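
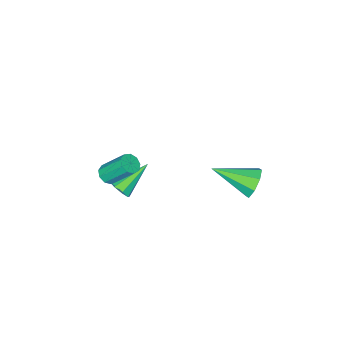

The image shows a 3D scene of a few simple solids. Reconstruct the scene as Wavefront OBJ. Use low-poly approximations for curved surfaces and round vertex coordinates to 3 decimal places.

v 3.037 -2.696 0.43
v 3.368 -2.973 0.771
v 2.895 -1.96 2.051
v 2.563 -1.684 1.71
v 3.555 -2.687 0.614
v 3.081 -1.674 1.894
v 3.499 -2.405 0.37
v 3.026 -1.392 1.651
v 3.227 -2.26 0.155
v 2.754 -1.247 1.435
v 2.866 -2.319 0.068
v 2.393 -1.306 1.349
v 2.585 -2.555 0.15
v 2.111 -1.542 1.431
v 2.515 -2.857 0.364
v 2.041 -1.844 1.644
v 2.689 -3.084 0.608
v 2.216 -2.071 1.888
v 3.026 -3.13 0.768
v 2.553 -2.117 2.049
v 1.425 -3.784 -2.862
v 1.788 -3.754 -2.36
v -0.125 -3.536 -1.758
v 1.715 -3.329 -2.557
v 1.473 -3.17 -2.933
v 1.203 -3.371 -3.267
v 1.063 -3.814 -3.364
v 1.135 -4.239 -3.167
v 1.378 -4.398 -2.791
v 1.648 -4.197 -2.457
v -3.465 0.197 -2.806
v -3.018 0.147 -3.574
v -2.215 -1.397 -1.974
v -2.74 0.591 -3.139
v -2.887 0.805 -2.509
v -3.373 0.663 -2.053
v -3.912 0.247 -2.038
v -4.19 -0.198 -2.473
v -4.043 -0.411 -3.103
v -3.558 -0.269 -3.559
f 2 1 5
f 2 5 3
f 3 5 6
f 3 6 4
f 5 1 7
f 5 7 6
f 6 7 8
f 6 8 4
f 7 1 9
f 7 9 8
f 8 9 10
f 8 10 4
f 9 1 11
f 9 11 10
f 10 11 12
f 10 12 4
f 11 1 13
f 11 13 12
f 12 13 14
f 12 14 4
f 13 1 15
f 13 15 14
f 14 15 16
f 14 16 4
f 15 1 17
f 15 17 16
f 16 17 18
f 16 18 4
f 17 1 19
f 17 19 18
f 18 19 20
f 18 20 4
f 19 1 2
f 19 2 20
f 20 2 3
f 20 3 4
f 22 21 24
f 22 24 23
f 24 21 25
f 24 25 23
f 25 21 26
f 25 26 23
f 26 21 27
f 26 27 23
f 27 21 28
f 27 28 23
f 28 21 29
f 28 29 23
f 29 21 30
f 29 30 23
f 30 21 22
f 30 22 23
f 32 31 34
f 32 34 33
f 34 31 35
f 34 35 33
f 35 31 36
f 35 36 33
f 36 31 37
f 36 37 33
f 37 31 38
f 37 38 33
f 38 31 39
f 38 39 33
f 39 31 40
f 39 40 33
f 40 31 32
f 40 32 33



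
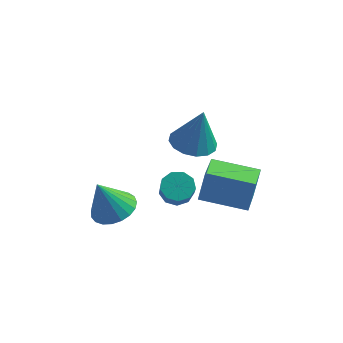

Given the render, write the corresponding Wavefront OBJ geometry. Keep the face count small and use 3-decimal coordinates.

v 1.272 2.809 -3.655
v 1.775 3.267 -3.453
v 2.012 2.59 -2.504
v 1.508 2.131 -2.705
v 1.348 3.392 -3.257
v 1.585 2.715 -2.308
v 0.886 3.244 -3.248
v 1.122 2.567 -2.298
v 0.604 2.892 -3.428
v 0.841 2.215 -2.479
v 0.634 2.501 -3.715
v 0.871 1.824 -2.766
v 0.963 2.254 -3.973
v 1.2 1.577 -3.024
v 1.436 2.266 -4.083
v 1.673 1.589 -3.133
v 1.832 2.532 -3.992
v 2.069 1.855 -3.042
v 1.966 2.928 -3.743
v 2.203 2.25 -2.794
v -0.876 1.293 -3.92
v -0.312 0.494 -3.863
v -1.444 1.007 -2.3
v -0.062 0.784 -3.724
v 0.048 1.162 -3.619
v -0.003 1.563 -3.566
v -0.204 1.917 -3.574
v -0.522 2.164 -3.642
v -0.901 2.259 -3.758
v -1.275 2.188 -3.902
v -1.581 1.962 -4.049
v -1.764 1.62 -4.174
v -1.794 1.222 -4.255
v -1.665 0.836 -4.278
v -1.4 0.529 -4.239
v -1.044 0.354 -4.145
v -0.659 0.342 -4.012
v 1.933 2.792 -0.433
v 2.512 3.553 -0.596
v 2.327 2.888 1.413
v 2.058 3.75 -0.51
v 1.571 3.691 -0.403
v 1.181 3.391 -0.304
v 0.993 2.93 -0.24
v 1.056 2.432 -0.227
v 1.355 2.03 -0.27
v 1.808 1.833 -0.356
v 2.295 1.892 -0.463
v 2.685 2.193 -0.562
v 2.874 2.653 -0.626
v 2.81 3.151 -0.639
v 2.569 1.148 -2.402
v 2.743 1.564 -1.108
v 2.431 2.689 -2.88
v 2.604 3.106 -1.587
v 4.536 1.234 -2.693
v 4.709 1.651 -1.4
v 4.397 2.776 -3.172
v 4.571 3.192 -1.878
f 2 1 5
f 2 5 3
f 3 5 6
f 3 6 4
f 5 1 7
f 5 7 6
f 6 7 8
f 6 8 4
f 7 1 9
f 7 9 8
f 8 9 10
f 8 10 4
f 9 1 11
f 9 11 10
f 10 11 12
f 10 12 4
f 11 1 13
f 11 13 12
f 12 13 14
f 12 14 4
f 13 1 15
f 13 15 14
f 14 15 16
f 14 16 4
f 15 1 17
f 15 17 16
f 16 17 18
f 16 18 4
f 17 1 19
f 17 19 18
f 18 19 20
f 18 20 4
f 19 1 2
f 19 2 20
f 20 2 3
f 20 3 4
f 22 21 24
f 22 24 23
f 24 21 25
f 24 25 23
f 25 21 26
f 25 26 23
f 26 21 27
f 26 27 23
f 27 21 28
f 27 28 23
f 28 21 29
f 28 29 23
f 29 21 30
f 29 30 23
f 30 21 31
f 30 31 23
f 31 21 32
f 31 32 23
f 32 21 33
f 32 33 23
f 33 21 34
f 33 34 23
f 34 21 35
f 34 35 23
f 35 21 36
f 35 36 23
f 36 21 37
f 36 37 23
f 37 21 22
f 37 22 23
f 39 38 41
f 39 41 40
f 41 38 42
f 41 42 40
f 42 38 43
f 42 43 40
f 43 38 44
f 43 44 40
f 44 38 45
f 44 45 40
f 45 38 46
f 45 46 40
f 46 38 47
f 46 47 40
f 47 38 48
f 47 48 40
f 48 38 49
f 48 49 40
f 49 38 50
f 49 50 40
f 50 38 51
f 50 51 40
f 51 38 39
f 51 39 40
f 53 55 52
f 56 53 52
f 52 55 54
f 54 56 52
f 53 59 55
f 57 53 56
f 57 59 53
f 55 59 54
f 58 56 54
f 54 59 58
f 58 57 56
f 59 57 58



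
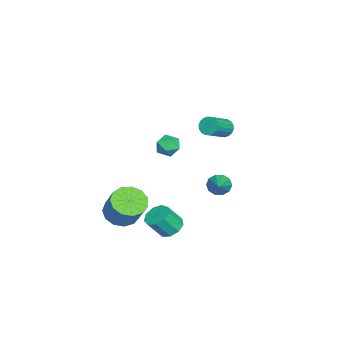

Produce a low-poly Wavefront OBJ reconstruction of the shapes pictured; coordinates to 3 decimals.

v 2.988 -1.755 -2.49
v 3.596 -1.655 -2.662
v 3.94 -2.205 -1.761
v 3.332 -2.305 -1.59
v 3.457 -1.327 -2.408
v 3.801 -1.877 -1.507
v 3.097 -1.199 -2.192
v 3.441 -1.749 -1.292
v 2.687 -1.331 -2.116
v 3.031 -1.882 -1.216
v 2.417 -1.662 -2.215
v 2.762 -2.212 -1.315
v 2.415 -2.036 -2.443
v 2.759 -2.586 -1.543
v 2.68 -2.278 -2.693
v 3.025 -2.829 -1.792
v 3.09 -2.276 -2.848
v 3.434 -2.826 -1.947
v 3.452 -2.03 -2.835
v 3.796 -2.58 -1.935
v -1.902 -0.327 0.977
v -1.619 0.086 0.881
v -0.634 -0.439 1.528
v -0.918 -0.853 1.623
v -1.72 0.138 1.078
v -0.736 -0.387 1.725
v -1.857 0.098 1.254
v -0.873 -0.427 1.901
v -2.003 -0.026 1.375
v -1.019 -0.551 2.022
v -2.13 -0.21 1.418
v -1.145 -0.735 2.065
v -2.211 -0.417 1.373
v -1.226 -0.942 2.02
v -2.231 -0.606 1.249
v -1.246 -1.132 1.896
v -2.186 -0.741 1.072
v -1.201 -1.266 1.719
v -2.084 -0.793 0.875
v -1.1 -1.318 1.522
v -1.947 -0.753 0.699
v -0.963 -1.278 1.346
v -1.801 -0.629 0.578
v -0.817 -1.154 1.225
v -1.675 -0.445 0.535
v -0.69 -0.97 1.182
v -1.594 -0.238 0.58
v -0.609 -0.763 1.227
v -1.574 -0.048 0.704
v -0.589 -0.574 1.351
v -3.318 -3.035 -0.97
v -2.967 -2.569 -1.284
v -2.413 -3.451 -0.576
v -2.062 -2.985 -0.89
v -2.45 -2.82 -0.379
v -3.01 -2.562 -0.623
v -2.37 -3.458 -1.237
v -2.93 -3.2 -1.481
v -2.381 -2.83 -1.449
v -2.431 -2.436 -0.919
v -2.949 -3.584 -0.941
v -2.999 -3.19 -0.411
v 2.022 0.139 -0.221
v 2.246 0.339 -0.682
v 3.198 0.301 0.421
v 2.115 0.599 -0.508
v 1.948 0.684 -0.224
v 1.81 0.561 0.061
v 1.752 0.277 0.238
v 1.798 -0.06 0.24
v 1.928 -0.321 0.066
v 2.095 -0.406 -0.218
v 2.234 -0.283 -0.503
v 2.291 0.002 -0.68
v 2.533 -4.011 -2.109
v 3.14 -4.58 -2.223
v 3.854 -4.058 -1.024
v 3.247 -3.489 -0.911
v 3.27 -4.196 -2.468
v 3.984 -3.674 -1.269
v 3.165 -3.753 -2.598
v 3.88 -3.231 -1.4
v 2.86 -3.392 -2.574
v 3.574 -2.87 -1.375
v 2.451 -3.228 -2.402
v 3.165 -2.706 -1.203
v 2.068 -3.312 -2.137
v 2.782 -2.79 -0.938
v 1.832 -3.618 -1.863
v 2.547 -3.096 -0.664
v 1.819 -4.049 -1.668
v 2.534 -3.527 -0.469
v 2.033 -4.468 -1.613
v 2.747 -3.946 -0.414
v 2.405 -4.742 -1.715
v 3.119 -4.219 -0.516
v 2.818 -4.784 -1.943
v 3.532 -4.261 -0.744
f 2 1 5
f 2 5 3
f 3 5 6
f 3 6 4
f 5 1 7
f 5 7 6
f 6 7 8
f 6 8 4
f 7 1 9
f 7 9 8
f 8 9 10
f 8 10 4
f 9 1 11
f 9 11 10
f 10 11 12
f 10 12 4
f 11 1 13
f 11 13 12
f 12 13 14
f 12 14 4
f 13 1 15
f 13 15 14
f 14 15 16
f 14 16 4
f 15 1 17
f 15 17 16
f 16 17 18
f 16 18 4
f 17 1 19
f 17 19 18
f 18 19 20
f 18 20 4
f 19 1 2
f 19 2 20
f 20 2 3
f 20 3 4
f 22 21 25
f 22 25 23
f 23 25 26
f 23 26 24
f 25 21 27
f 25 27 26
f 26 27 28
f 26 28 24
f 27 21 29
f 27 29 28
f 28 29 30
f 28 30 24
f 29 21 31
f 29 31 30
f 30 31 32
f 30 32 24
f 31 21 33
f 31 33 32
f 32 33 34
f 32 34 24
f 33 21 35
f 33 35 34
f 34 35 36
f 34 36 24
f 35 21 37
f 35 37 36
f 36 37 38
f 36 38 24
f 37 21 39
f 37 39 38
f 38 39 40
f 38 40 24
f 39 21 41
f 39 41 40
f 40 41 42
f 40 42 24
f 41 21 43
f 41 43 42
f 42 43 44
f 42 44 24
f 43 21 45
f 43 45 44
f 44 45 46
f 44 46 24
f 45 21 47
f 45 47 46
f 46 47 48
f 46 48 24
f 47 21 49
f 47 49 48
f 48 49 50
f 48 50 24
f 49 21 22
f 49 22 50
f 50 22 23
f 50 23 24
f 51 62 56
f 51 56 52
f 51 52 58
f 51 58 61
f 51 61 62
f 52 56 60
f 56 62 55
f 62 61 53
f 61 58 57
f 58 52 59
f 54 60 55
f 54 55 53
f 54 53 57
f 54 57 59
f 54 59 60
f 55 60 56
f 53 55 62
f 57 53 61
f 59 57 58
f 60 59 52
f 64 63 66
f 64 66 65
f 66 63 67
f 66 67 65
f 67 63 68
f 67 68 65
f 68 63 69
f 68 69 65
f 69 63 70
f 69 70 65
f 70 63 71
f 70 71 65
f 71 63 72
f 71 72 65
f 72 63 73
f 72 73 65
f 73 63 74
f 73 74 65
f 74 63 64
f 74 64 65
f 76 75 79
f 76 79 77
f 77 79 80
f 77 80 78
f 79 75 81
f 79 81 80
f 80 81 82
f 80 82 78
f 81 75 83
f 81 83 82
f 82 83 84
f 82 84 78
f 83 75 85
f 83 85 84
f 84 85 86
f 84 86 78
f 85 75 87
f 85 87 86
f 86 87 88
f 86 88 78
f 87 75 89
f 87 89 88
f 88 89 90
f 88 90 78
f 89 75 91
f 89 91 90
f 90 91 92
f 90 92 78
f 91 75 93
f 91 93 92
f 92 93 94
f 92 94 78
f 93 75 95
f 93 95 94
f 94 95 96
f 94 96 78
f 95 75 97
f 95 97 96
f 96 97 98
f 96 98 78
f 97 75 76
f 97 76 98
f 98 76 77
f 98 77 78



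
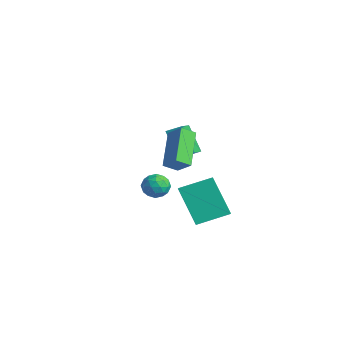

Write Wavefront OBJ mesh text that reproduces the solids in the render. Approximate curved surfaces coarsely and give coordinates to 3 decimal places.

v 2.313 -0.788 2.768
v 3.052 -0.564 3.371
v 2.458 -0.125 2.344
v 3.197 0.099 2.948
v 3.563 -1.799 1.612
v 4.302 -1.575 2.216
v 3.708 -1.136 1.189
v 4.447 -0.912 1.792
v 1.294 -0.312 2.281
v 1.691 0.3 2.609
v 0.386 0.599 1.679
v 0.783 1.211 2.007
v 2.217 -0.231 1.013
v 2.614 0.381 1.341
v 1.309 0.68 0.411
v 1.706 1.292 0.739
v 1.433 1.196 -4.176
v 0.106 1.052 -2.428
v 1.976 2.704 -3.64
v 0.648 2.56 -1.891
v 2.572 0.5 -3.369
v 1.244 0.356 -1.62
v 3.114 2.008 -2.832
v 1.787 1.864 -1.084
v -2.2 1.676 -3.171
v -1.527 1.539 -2.879
v -2.253 0.541 -3.581
v -1.58 0.404 -3.289
v -2.166 0.515 -2.84
v -2.133 1.217 -2.587
v -1.647 0.863 -3.873
v -1.614 1.565 -3.62
v -1.185 1.037 -3.313
v -1.506 0.822 -2.674
v -2.274 1.258 -3.786
v -2.595 1.043 -3.147
v -1.859 1.707 -2.989
v -1.921 0.373 -3.471
v -2.265 0.438 -3.207
v -1.87 0.358 -3.035
v -2.215 1.518 -2.817
v -1.82 1.437 -2.646
v -2.195 0.835 -2.622
v -1.96 0.643 -3.814
v -1.565 0.562 -3.643
v -1.91 1.722 -3.425
v -1.515 1.642 -3.253
v -1.585 1.245 -3.838
v -1.262 1.332 -3.073
v -1.293 0.665 -3.313
v -1.333 0.935 -3.657
v -1.313 1.347 -3.508
v -1.451 1.205 -2.697
v -1.482 0.538 -2.938
v -1.826 0.603 -2.674
v -1.807 1.016 -2.525
v -1.25 0.91 -2.952
v -2.298 1.542 -3.522
v -2.329 0.875 -3.763
v -1.973 1.064 -3.935
v -1.954 1.477 -3.786
v -2.487 1.415 -3.147
v -2.518 0.748 -3.387
v -2.467 0.733 -2.952
v -2.447 1.145 -2.803
v -2.53 1.17 -3.508
f 2 4 1
f 5 2 1
f 1 4 3
f 3 5 1
f 2 8 4
f 6 2 5
f 6 8 2
f 4 8 3
f 7 5 3
f 3 8 7
f 7 6 5
f 8 6 7
f 10 12 9
f 13 10 9
f 9 12 11
f 11 13 9
f 10 16 12
f 14 10 13
f 14 16 10
f 12 16 11
f 15 13 11
f 11 16 15
f 15 14 13
f 16 14 15
f 18 20 17
f 21 18 17
f 17 20 19
f 19 21 17
f 18 24 20
f 22 18 21
f 22 24 18
f 20 24 19
f 23 21 19
f 19 24 23
f 23 22 21
f 24 22 23
f 25 62 41
f 62 36 65
f 41 65 30
f 62 65 41
f 25 41 37
f 41 30 42
f 37 42 26
f 41 42 37
f 25 37 46
f 37 26 47
f 46 47 32
f 37 47 46
f 25 46 58
f 46 32 61
f 58 61 35
f 46 61 58
f 25 58 62
f 58 35 66
f 62 66 36
f 58 66 62
f 26 42 53
f 42 30 56
f 53 56 34
f 42 56 53
f 30 65 43
f 65 36 64
f 43 64 29
f 65 64 43
f 36 66 63
f 66 35 59
f 63 59 27
f 66 59 63
f 35 61 60
f 61 32 48
f 60 48 31
f 61 48 60
f 32 47 52
f 47 26 49
f 52 49 33
f 47 49 52
f 28 54 40
f 54 34 55
f 40 55 29
f 54 55 40
f 28 40 38
f 40 29 39
f 38 39 27
f 40 39 38
f 28 38 45
f 38 27 44
f 45 44 31
f 38 44 45
f 28 45 50
f 45 31 51
f 50 51 33
f 45 51 50
f 28 50 54
f 50 33 57
f 54 57 34
f 50 57 54
f 29 55 43
f 55 34 56
f 43 56 30
f 55 56 43
f 27 39 63
f 39 29 64
f 63 64 36
f 39 64 63
f 31 44 60
f 44 27 59
f 60 59 35
f 44 59 60
f 33 51 52
f 51 31 48
f 52 48 32
f 51 48 52
f 34 57 53
f 57 33 49
f 53 49 26
f 57 49 53



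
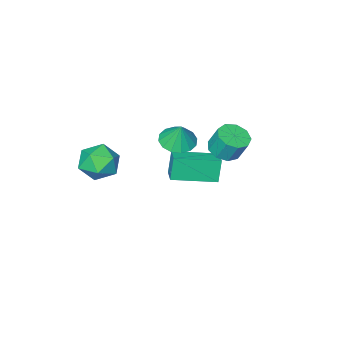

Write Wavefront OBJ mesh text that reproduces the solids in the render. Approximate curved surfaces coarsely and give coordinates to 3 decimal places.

v -1.26 -0.349 3.36
v -0.579 -0.016 3.317
v -0.738 0.443 4.337
v -1.42 0.109 4.38
v -0.943 0.298 3.119
v -1.103 0.756 4.139
v -1.456 0.308 3.033
v -1.615 0.767 4.054
v -1.877 0.011 3.101
v -2.037 0.47 4.121
v -2.01 -0.454 3.29
v -2.169 0.004 4.31
v -1.792 -0.871 3.511
v -1.951 -0.412 4.532
v -1.325 -1.044 3.662
v -1.485 -0.585 4.682
v -0.828 -0.892 3.671
v -0.988 -0.433 4.692
v -0.533 -0.486 3.535
v -0.693 -0.027 4.555
v -0.659 -2.744 2.777
v 0.096 -3.109 2.832
v -0.561 -2.376 3.883
v 0.176 -2.706 2.69
v 0.032 -2.313 2.572
v -0.297 -2.035 2.509
v -0.723 -1.948 2.517
v -1.132 -2.074 2.596
v -1.414 -2.38 2.722
v -1.494 -2.783 2.864
v -1.35 -3.176 2.982
v -1.021 -3.453 3.045
v -0.595 -3.541 3.037
v -0.186 -3.415 2.958
v -3.235 -3.379 -1.111
v -3.521 -3.516 0.108
v -2.781 -2.614 -0.919
v -3.067 -2.751 0.3
v -1.453 -4.509 -0.82
v -1.739 -4.646 0.399
v -0.999 -3.744 -0.628
v -1.285 -3.881 0.591
v 2.285 -3.122 1.697
v 3.196 -3.16 2.131
v 2.024 -4.68 2.109
v 2.935 -4.718 2.543
v 2.202 -4.16 2.955
v 2.364 -3.196 2.701
v 2.856 -4.644 1.539
v 3.018 -3.68 1.285
v 3.549 -4.101 2.033
v 3.145 -3.801 2.908
v 2.075 -4.039 1.332
v 1.671 -3.739 2.207
f 2 1 5
f 2 5 3
f 3 5 6
f 3 6 4
f 5 1 7
f 5 7 6
f 6 7 8
f 6 8 4
f 7 1 9
f 7 9 8
f 8 9 10
f 8 10 4
f 9 1 11
f 9 11 10
f 10 11 12
f 10 12 4
f 11 1 13
f 11 13 12
f 12 13 14
f 12 14 4
f 13 1 15
f 13 15 14
f 14 15 16
f 14 16 4
f 15 1 17
f 15 17 16
f 16 17 18
f 16 18 4
f 17 1 19
f 17 19 18
f 18 19 20
f 18 20 4
f 19 1 2
f 19 2 20
f 20 2 3
f 20 3 4
f 22 21 24
f 22 24 23
f 24 21 25
f 24 25 23
f 25 21 26
f 25 26 23
f 26 21 27
f 26 27 23
f 27 21 28
f 27 28 23
f 28 21 29
f 28 29 23
f 29 21 30
f 29 30 23
f 30 21 31
f 30 31 23
f 31 21 32
f 31 32 23
f 32 21 33
f 32 33 23
f 33 21 34
f 33 34 23
f 34 21 22
f 34 22 23
f 36 38 35
f 39 36 35
f 35 38 37
f 37 39 35
f 36 42 38
f 40 36 39
f 40 42 36
f 38 42 37
f 41 39 37
f 37 42 41
f 41 40 39
f 42 40 41
f 43 54 48
f 43 48 44
f 43 44 50
f 43 50 53
f 43 53 54
f 44 48 52
f 48 54 47
f 54 53 45
f 53 50 49
f 50 44 51
f 46 52 47
f 46 47 45
f 46 45 49
f 46 49 51
f 46 51 52
f 47 52 48
f 45 47 54
f 49 45 53
f 51 49 50
f 52 51 44



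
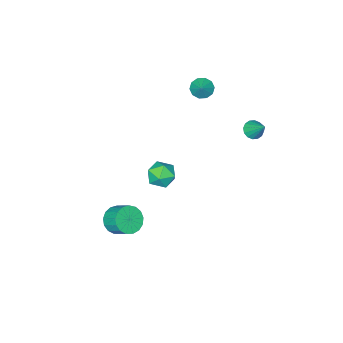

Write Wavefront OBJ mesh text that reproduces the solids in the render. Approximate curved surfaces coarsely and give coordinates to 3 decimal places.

v 3.581 -0.051 -3.318
v 4.008 -0.517 -2.677
v 3.947 0.465 -1.922
v 3.519 0.931 -2.562
v 4.326 -0.328 -2.897
v 4.265 0.654 -2.142
v 4.474 -0.076 -3.213
v 4.413 0.906 -2.458
v 4.417 0.182 -3.553
v 4.356 1.164 -2.798
v 4.169 0.387 -3.839
v 4.108 1.369 -3.084
v 3.785 0.491 -4.006
v 3.724 1.473 -3.251
v 3.355 0.471 -4.015
v 3.294 1.453 -3.26
v 2.977 0.332 -3.864
v 2.915 1.314 -3.109
v 2.736 0.105 -3.588
v 2.675 1.086 -2.833
v 2.69 -0.158 -3.25
v 2.628 0.824 -2.495
v 2.847 -0.397 -2.927
v 2.786 0.585 -2.172
v 3.172 -0.556 -2.694
v 3.111 0.426 -1.939
v 3.591 -0.599 -2.604
v 3.53 0.383 -1.849
v -3.927 2.585 1.89
v -3.545 2.917 1.532
v -3.813 3.575 2.93
v -3.839 3.024 1.462
v -4.157 3.014 1.507
v -4.413 2.889 1.654
v -4.539 2.682 1.865
v -4.5 2.449 2.082
v -4.309 2.253 2.249
v -4.014 2.145 2.319
v -3.697 2.156 2.274
v -3.441 2.281 2.127
v -3.315 2.488 1.916
v -3.353 2.721 1.698
v -4.069 -1.781 2.433
v -3.651 -1.561 1.916
v -3.511 -1.259 3.107
v -3.972 -1.274 1.96
v -4.33 -1.181 2.184
v -4.589 -1.317 2.503
v -4.649 -1.631 2.796
v -4.487 -2.001 2.949
v -4.166 -2.288 2.905
v -3.808 -2.381 2.681
v -3.55 -2.245 2.362
v -3.49 -1.932 2.07
v -0.385 0.13 -2.092
v -0.05 0.545 -1.323
v 0.51 -1.065 -1.837
v 0.845 -0.65 -1.068
v -0.041 -0.951 -1.089
v -0.594 -0.213 -1.247
v 1.054 -0.307 -1.913
v 0.501 0.431 -2.071
v 0.839 0.275 -1.212
v 0.162 -0.123 -0.703
v 0.298 -0.397 -2.457
v -0.379 -0.795 -1.948
f 2 1 5
f 2 5 3
f 3 5 6
f 3 6 4
f 5 1 7
f 5 7 6
f 6 7 8
f 6 8 4
f 7 1 9
f 7 9 8
f 8 9 10
f 8 10 4
f 9 1 11
f 9 11 10
f 10 11 12
f 10 12 4
f 11 1 13
f 11 13 12
f 12 13 14
f 12 14 4
f 13 1 15
f 13 15 14
f 14 15 16
f 14 16 4
f 15 1 17
f 15 17 16
f 16 17 18
f 16 18 4
f 17 1 19
f 17 19 18
f 18 19 20
f 18 20 4
f 19 1 21
f 19 21 20
f 20 21 22
f 20 22 4
f 21 1 23
f 21 23 22
f 22 23 24
f 22 24 4
f 23 1 25
f 23 25 24
f 24 25 26
f 24 26 4
f 25 1 27
f 25 27 26
f 26 27 28
f 26 28 4
f 27 1 2
f 27 2 28
f 28 2 3
f 28 3 4
f 30 29 32
f 30 32 31
f 32 29 33
f 32 33 31
f 33 29 34
f 33 34 31
f 34 29 35
f 34 35 31
f 35 29 36
f 35 36 31
f 36 29 37
f 36 37 31
f 37 29 38
f 37 38 31
f 38 29 39
f 38 39 31
f 39 29 40
f 39 40 31
f 40 29 41
f 40 41 31
f 41 29 42
f 41 42 31
f 42 29 30
f 42 30 31
f 44 43 46
f 44 46 45
f 46 43 47
f 46 47 45
f 47 43 48
f 47 48 45
f 48 43 49
f 48 49 45
f 49 43 50
f 49 50 45
f 50 43 51
f 50 51 45
f 51 43 52
f 51 52 45
f 52 43 53
f 52 53 45
f 53 43 54
f 53 54 45
f 54 43 44
f 54 44 45
f 55 66 60
f 55 60 56
f 55 56 62
f 55 62 65
f 55 65 66
f 56 60 64
f 60 66 59
f 66 65 57
f 65 62 61
f 62 56 63
f 58 64 59
f 58 59 57
f 58 57 61
f 58 61 63
f 58 63 64
f 59 64 60
f 57 59 66
f 61 57 65
f 63 61 62
f 64 63 56



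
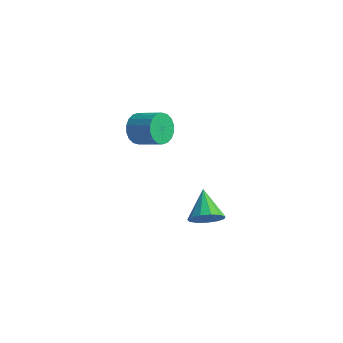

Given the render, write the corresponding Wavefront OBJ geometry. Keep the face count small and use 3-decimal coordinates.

v 3.141 -0.169 -0.096
v 3.77 -0.054 0.417
v 2.279 0.829 0.736
v 3.815 0.262 0.083
v 3.645 0.442 -0.308
v 3.316 0.427 -0.631
v 2.931 0.223 -0.785
v 2.612 -0.105 -0.72
v 2.462 -0.454 -0.457
v 2.527 -0.713 -0.08
v 2.787 -0.799 0.292
v 3.16 -0.685 0.541
v 3.526 -0.407 0.587
v -3.209 3.642 0.175
v -2.88 3.196 -0.482
v -1.601 3.272 0.107
v -1.931 3.718 0.765
v -2.847 3.558 -0.6
v -1.568 3.634 -0.011
v -2.886 3.937 -0.565
v -1.607 4.013 0.024
v -2.989 4.258 -0.383
v -1.71 4.334 0.206
v -3.135 4.457 -0.09
v -1.857 4.533 0.499
v -3.297 4.494 0.255
v -2.018 4.57 0.844
v -3.441 4.362 0.584
v -2.162 4.438 1.173
v -3.539 4.088 0.833
v -2.26 4.164 1.422
v -3.572 3.726 0.951
v -2.293 3.802 1.54
v -3.533 3.347 0.916
v -2.254 3.423 1.505
v -3.43 3.026 0.734
v -2.151 3.102 1.323
v -3.283 2.827 0.441
v -2.005 2.903 1.03
v -3.122 2.79 0.096
v -1.843 2.866 0.685
v -2.978 2.922 -0.233
v -1.699 2.998 0.356
f 2 1 4
f 2 4 3
f 4 1 5
f 4 5 3
f 5 1 6
f 5 6 3
f 6 1 7
f 6 7 3
f 7 1 8
f 7 8 3
f 8 1 9
f 8 9 3
f 9 1 10
f 9 10 3
f 10 1 11
f 10 11 3
f 11 1 12
f 11 12 3
f 12 1 13
f 12 13 3
f 13 1 2
f 13 2 3
f 15 14 18
f 15 18 16
f 16 18 19
f 16 19 17
f 18 14 20
f 18 20 19
f 19 20 21
f 19 21 17
f 20 14 22
f 20 22 21
f 21 22 23
f 21 23 17
f 22 14 24
f 22 24 23
f 23 24 25
f 23 25 17
f 24 14 26
f 24 26 25
f 25 26 27
f 25 27 17
f 26 14 28
f 26 28 27
f 27 28 29
f 27 29 17
f 28 14 30
f 28 30 29
f 29 30 31
f 29 31 17
f 30 14 32
f 30 32 31
f 31 32 33
f 31 33 17
f 32 14 34
f 32 34 33
f 33 34 35
f 33 35 17
f 34 14 36
f 34 36 35
f 35 36 37
f 35 37 17
f 36 14 38
f 36 38 37
f 37 38 39
f 37 39 17
f 38 14 40
f 38 40 39
f 39 40 41
f 39 41 17
f 40 14 42
f 40 42 41
f 41 42 43
f 41 43 17
f 42 14 15
f 42 15 43
f 43 15 16
f 43 16 17



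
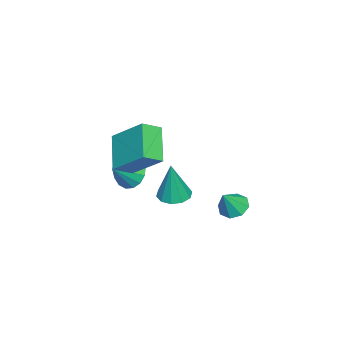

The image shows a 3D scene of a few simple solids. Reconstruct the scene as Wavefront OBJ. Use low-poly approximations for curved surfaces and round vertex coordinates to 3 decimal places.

v 0.625 -1.749 2.419
v 1.28 -2.377 2.906
v 1.117 -0.197 3.761
v 1.772 -0.825 4.248
v 2.008 -1.195 1.272
v 2.663 -1.823 1.759
v 2.5 0.357 2.614
v 3.155 -0.271 3.101
v -2.662 -0.945 -2.843
v -1.944 -1.317 -2.979
v -2.278 -0.975 -0.737
v -1.865 -0.816 -2.986
v -2.09 -0.365 -2.938
v -2.534 -0.135 -2.854
v -3.027 -0.214 -2.765
v -3.38 -0.573 -2.706
v -3.459 -1.073 -2.699
v -3.234 -1.525 -2.747
v -2.79 -1.755 -2.831
v -2.297 -1.675 -2.92
v 0.27 -1.981 0.284
v 0.91 -1.569 -0.395
v 1.05 -2.479 0.716
v 0.909 -1.249 -0.026
v 0.763 -1.097 0.414
v 0.503 -1.148 0.825
v 0.19 -1.39 1.111
v -0.104 -1.767 1.208
v -0.313 -2.193 1.094
v -0.388 -2.571 0.794
v -0.312 -2.814 0.377
v -0.103 -2.866 -0.061
v 0.192 -2.715 -0.42
v 0.504 -2.397 -0.617
v 0.764 -1.983 -0.609
v -1.714 2.149 -2.385
v -1.086 2.185 -2.795
v -0.986 1.871 -1.295
v -1.23 2.692 -2.569
v -1.658 2.882 -2.236
v -2.118 2.642 -1.99
v -2.341 2.113 -1.976
v -2.197 1.605 -2.202
v -1.769 1.416 -2.535
v -1.309 1.656 -2.78
f 2 4 1
f 5 2 1
f 1 4 3
f 3 5 1
f 2 8 4
f 6 2 5
f 6 8 2
f 4 8 3
f 7 5 3
f 3 8 7
f 7 6 5
f 8 6 7
f 10 9 12
f 10 12 11
f 12 9 13
f 12 13 11
f 13 9 14
f 13 14 11
f 14 9 15
f 14 15 11
f 15 9 16
f 15 16 11
f 16 9 17
f 16 17 11
f 17 9 18
f 17 18 11
f 18 9 19
f 18 19 11
f 19 9 20
f 19 20 11
f 20 9 10
f 20 10 11
f 22 21 24
f 22 24 23
f 24 21 25
f 24 25 23
f 25 21 26
f 25 26 23
f 26 21 27
f 26 27 23
f 27 21 28
f 27 28 23
f 28 21 29
f 28 29 23
f 29 21 30
f 29 30 23
f 30 21 31
f 30 31 23
f 31 21 32
f 31 32 23
f 32 21 33
f 32 33 23
f 33 21 34
f 33 34 23
f 34 21 35
f 34 35 23
f 35 21 22
f 35 22 23
f 37 36 39
f 37 39 38
f 39 36 40
f 39 40 38
f 40 36 41
f 40 41 38
f 41 36 42
f 41 42 38
f 42 36 43
f 42 43 38
f 43 36 44
f 43 44 38
f 44 36 45
f 44 45 38
f 45 36 37
f 45 37 38



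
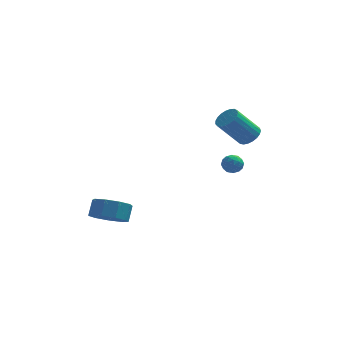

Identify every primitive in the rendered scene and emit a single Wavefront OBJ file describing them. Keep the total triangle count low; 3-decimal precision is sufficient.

v 3.738 1.793 3.198
v 4.303 1.98 3.703
v 3.046 1.494 5.287
v 2.482 1.307 4.782
v 4.148 2.263 3.667
v 2.891 1.777 5.251
v 3.922 2.465 3.55
v 2.666 1.978 5.134
v 3.665 2.55 3.372
v 2.408 2.064 4.956
v 3.42 2.505 3.164
v 2.164 2.018 4.748
v 3.23 2.336 2.962
v 1.974 1.85 4.546
v 3.128 2.074 2.8
v 1.872 1.587 4.385
v 3.132 1.763 2.708
v 1.876 1.277 4.292
v 3.24 1.457 2.7
v 1.984 0.971 4.285
v 3.435 1.21 2.778
v 2.178 0.723 4.363
v 3.682 1.063 2.929
v 2.425 0.577 4.513
v 3.938 1.043 3.126
v 2.682 0.556 4.711
v 4.16 1.152 3.336
v 2.904 0.666 4.92
v 4.309 1.372 3.521
v 3.053 0.886 5.106
v 4.36 1.665 3.651
v 3.103 1.179 5.236
v -3.585 -3.9 -0.443
v -2.952 -3.239 -1.054
v -2.783 -2.6 -0.188
v -3.415 -3.26 0.423
v -3.668 -3.009 -1.084
v -3.499 -2.37 -0.218
v -4.345 -3.196 -0.814
v -4.176 -2.557 0.053
v -4.666 -3.712 -0.37
v -4.497 -3.073 0.496
v -4.481 -4.316 0.039
v -4.312 -3.677 0.906
v -3.877 -4.725 0.223
v -3.708 -4.085 1.089
v -3.136 -4.748 0.095
v -2.967 -4.108 0.961
v -2.605 -4.374 -0.285
v -2.435 -3.734 0.582
v -2.532 -3.778 -0.739
v -2.363 -3.138 0.128
v 3.15 0.262 2.344
v 3.435 -0.203 1.968
v 2.285 0.243 1.712
v 2.57 -0.222 1.336
v 2.376 -0.368 1.952
v 2.911 -0.356 2.343
v 2.809 0.396 1.337
v 3.344 0.408 1.728
v 3.224 -0.12 1.346
v 2.957 -0.592 1.726
v 2.763 0.632 1.954
v 2.496 0.16 2.334
v 3.369 0.031 2.212
v 2.351 0.009 1.468
v 2.238 -0.077 1.831
v 2.405 -0.35 1.61
v 3.061 -0.059 2.432
v 3.228 -0.332 2.211
v 2.606 -0.429 2.202
v 2.492 0.372 1.469
v 2.659 0.099 1.248
v 3.315 0.39 2.07
v 3.482 0.117 1.849
v 3.114 0.469 1.478
v 3.412 -0.193 1.625
v 2.904 -0.204 1.253
v 3.044 0.159 1.254
v 3.358 0.166 1.483
v 3.255 -0.47 1.848
v 2.747 -0.482 1.476
v 2.633 -0.568 1.839
v 2.947 -0.561 2.069
v 3.131 -0.422 1.482
v 2.973 0.522 2.204
v 2.465 0.51 1.832
v 2.773 0.601 1.611
v 3.087 0.608 1.841
v 2.816 0.244 2.427
v 2.308 0.233 2.055
v 2.362 -0.126 2.197
v 2.676 -0.119 2.426
v 2.589 0.462 2.198
f 2 1 5
f 2 5 3
f 3 5 6
f 3 6 4
f 5 1 7
f 5 7 6
f 6 7 8
f 6 8 4
f 7 1 9
f 7 9 8
f 8 9 10
f 8 10 4
f 9 1 11
f 9 11 10
f 10 11 12
f 10 12 4
f 11 1 13
f 11 13 12
f 12 13 14
f 12 14 4
f 13 1 15
f 13 15 14
f 14 15 16
f 14 16 4
f 15 1 17
f 15 17 16
f 16 17 18
f 16 18 4
f 17 1 19
f 17 19 18
f 18 19 20
f 18 20 4
f 19 1 21
f 19 21 20
f 20 21 22
f 20 22 4
f 21 1 23
f 21 23 22
f 22 23 24
f 22 24 4
f 23 1 25
f 23 25 24
f 24 25 26
f 24 26 4
f 25 1 27
f 25 27 26
f 26 27 28
f 26 28 4
f 27 1 29
f 27 29 28
f 28 29 30
f 28 30 4
f 29 1 31
f 29 31 30
f 30 31 32
f 30 32 4
f 31 1 2
f 31 2 32
f 32 2 3
f 32 3 4
f 34 33 37
f 34 37 35
f 35 37 38
f 35 38 36
f 37 33 39
f 37 39 38
f 38 39 40
f 38 40 36
f 39 33 41
f 39 41 40
f 40 41 42
f 40 42 36
f 41 33 43
f 41 43 42
f 42 43 44
f 42 44 36
f 43 33 45
f 43 45 44
f 44 45 46
f 44 46 36
f 45 33 47
f 45 47 46
f 46 47 48
f 46 48 36
f 47 33 49
f 47 49 48
f 48 49 50
f 48 50 36
f 49 33 51
f 49 51 50
f 50 51 52
f 50 52 36
f 51 33 34
f 51 34 52
f 52 34 35
f 52 35 36
f 53 90 69
f 90 64 93
f 69 93 58
f 90 93 69
f 53 69 65
f 69 58 70
f 65 70 54
f 69 70 65
f 53 65 74
f 65 54 75
f 74 75 60
f 65 75 74
f 53 74 86
f 74 60 89
f 86 89 63
f 74 89 86
f 53 86 90
f 86 63 94
f 90 94 64
f 86 94 90
f 54 70 81
f 70 58 84
f 81 84 62
f 70 84 81
f 58 93 71
f 93 64 92
f 71 92 57
f 93 92 71
f 64 94 91
f 94 63 87
f 91 87 55
f 94 87 91
f 63 89 88
f 89 60 76
f 88 76 59
f 89 76 88
f 60 75 80
f 75 54 77
f 80 77 61
f 75 77 80
f 56 82 68
f 82 62 83
f 68 83 57
f 82 83 68
f 56 68 66
f 68 57 67
f 66 67 55
f 68 67 66
f 56 66 73
f 66 55 72
f 73 72 59
f 66 72 73
f 56 73 78
f 73 59 79
f 78 79 61
f 73 79 78
f 56 78 82
f 78 61 85
f 82 85 62
f 78 85 82
f 57 83 71
f 83 62 84
f 71 84 58
f 83 84 71
f 55 67 91
f 67 57 92
f 91 92 64
f 67 92 91
f 59 72 88
f 72 55 87
f 88 87 63
f 72 87 88
f 61 79 80
f 79 59 76
f 80 76 60
f 79 76 80
f 62 85 81
f 85 61 77
f 81 77 54
f 85 77 81



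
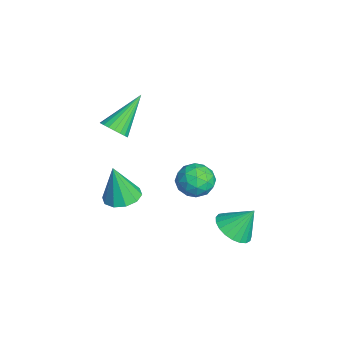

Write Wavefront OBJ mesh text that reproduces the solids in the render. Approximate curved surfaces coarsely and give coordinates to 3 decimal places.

v 0.974 -3.2 -0.281
v 1.406 -3.219 0.043
v 0.206 -2.22 0.801
v 1.452 -3.041 -0.086
v 1.415 -2.89 -0.248
v 1.302 -2.793 -0.417
v 1.133 -2.766 -0.561
v 0.936 -2.815 -0.657
v 0.745 -2.93 -0.689
v 0.595 -3.091 -0.649
v 0.509 -3.272 -0.546
v 0.505 -3.44 -0.398
v 0.581 -3.566 -0.229
v 0.725 -3.63 -0.069
v 0.913 -3.619 0.054
v 1.111 -3.535 0.119
v 1.285 -3.394 0.115
v 2.713 0.52 -4.251
v 3.435 0.367 -4.199
v 2.787 1.18 -3.349
v 3.435 0.616 -4.381
v 3.31 0.847 -4.54
v 3.082 1.022 -4.649
v 2.789 1.11 -4.69
v 2.484 1.096 -4.654
v 2.218 0.983 -4.549
v 2.038 0.789 -4.392
v 1.974 0.549 -4.211
v 2.038 0.303 -4.036
v 2.219 0.096 -3.899
v 2.485 -0.039 -3.822
v 2.79 -0.077 -3.82
v 3.082 -0.012 -3.892
v 3.31 0.145 -4.026
v 0.451 -0.102 -3.214
v 0.839 -0.129 -3.838
v -0.439 -0.691 -3.742
v -0.051 -0.718 -4.366
v 0.165 -1.109 -3.781
v 0.715 -0.745 -3.455
v -0.315 -0.075 -4.125
v 0.235 0.289 -3.799
v 0.366 -0.113 -4.402
v 0.663 -0.751 -4.189
v -0.263 -0.069 -3.391
v 0.034 -0.707 -3.178
v 0.723 -0.063 -3.48
v -0.323 -0.757 -4.1
v -0.196 -0.986 -3.756
v 0.032 -1.002 -4.123
v 0.65 -0.425 -3.254
v 0.879 -0.441 -3.621
v 0.483 -1.018 -3.588
v -0.479 -0.379 -3.959
v -0.25 -0.395 -4.326
v 0.368 0.182 -3.457
v 0.596 0.166 -3.824
v -0.083 0.198 -3.992
v 0.673 -0.07 -4.178
v 0.15 -0.416 -4.488
v -0.005 -0.038 -4.347
v 0.318 0.176 -4.155
v 0.848 -0.445 -4.053
v 0.325 -0.792 -4.363
v 0.452 -1.022 -4.019
v 0.775 -0.807 -3.827
v 0.57 -0.436 -4.384
v 0.075 -0.028 -3.217
v -0.448 -0.375 -3.527
v -0.375 -0.013 -3.753
v -0.052 0.202 -3.561
v 0.25 -0.404 -3.092
v -0.273 -0.75 -3.402
v 0.082 -0.996 -3.425
v 0.405 -0.782 -3.233
v -0.17 -0.384 -3.196
v 0.333 -2.913 -4.265
v 0.848 -2.466 -4.16
v 0.287 -3.207 -2.795
v 0.48 -2.253 -4.129
v 0.056 -2.292 -4.15
v -0.263 -2.568 -4.215
v -0.353 -2.977 -4.299
v -0.182 -3.36 -4.37
v 0.186 -3.574 -4.401
v 0.61 -3.535 -4.38
v 0.928 -3.258 -4.315
v 1.019 -2.85 -4.231
f 2 1 4
f 2 4 3
f 4 1 5
f 4 5 3
f 5 1 6
f 5 6 3
f 6 1 7
f 6 7 3
f 7 1 8
f 7 8 3
f 8 1 9
f 8 9 3
f 9 1 10
f 9 10 3
f 10 1 11
f 10 11 3
f 11 1 12
f 11 12 3
f 12 1 13
f 12 13 3
f 13 1 14
f 13 14 3
f 14 1 15
f 14 15 3
f 15 1 16
f 15 16 3
f 16 1 17
f 16 17 3
f 17 1 2
f 17 2 3
f 19 18 21
f 19 21 20
f 21 18 22
f 21 22 20
f 22 18 23
f 22 23 20
f 23 18 24
f 23 24 20
f 24 18 25
f 24 25 20
f 25 18 26
f 25 26 20
f 26 18 27
f 26 27 20
f 27 18 28
f 27 28 20
f 28 18 29
f 28 29 20
f 29 18 30
f 29 30 20
f 30 18 31
f 30 31 20
f 31 18 32
f 31 32 20
f 32 18 33
f 32 33 20
f 33 18 34
f 33 34 20
f 34 18 19
f 34 19 20
f 35 72 51
f 72 46 75
f 51 75 40
f 72 75 51
f 35 51 47
f 51 40 52
f 47 52 36
f 51 52 47
f 35 47 56
f 47 36 57
f 56 57 42
f 47 57 56
f 35 56 68
f 56 42 71
f 68 71 45
f 56 71 68
f 35 68 72
f 68 45 76
f 72 76 46
f 68 76 72
f 36 52 63
f 52 40 66
f 63 66 44
f 52 66 63
f 40 75 53
f 75 46 74
f 53 74 39
f 75 74 53
f 46 76 73
f 76 45 69
f 73 69 37
f 76 69 73
f 45 71 70
f 71 42 58
f 70 58 41
f 71 58 70
f 42 57 62
f 57 36 59
f 62 59 43
f 57 59 62
f 38 64 50
f 64 44 65
f 50 65 39
f 64 65 50
f 38 50 48
f 50 39 49
f 48 49 37
f 50 49 48
f 38 48 55
f 48 37 54
f 55 54 41
f 48 54 55
f 38 55 60
f 55 41 61
f 60 61 43
f 55 61 60
f 38 60 64
f 60 43 67
f 64 67 44
f 60 67 64
f 39 65 53
f 65 44 66
f 53 66 40
f 65 66 53
f 37 49 73
f 49 39 74
f 73 74 46
f 49 74 73
f 41 54 70
f 54 37 69
f 70 69 45
f 54 69 70
f 43 61 62
f 61 41 58
f 62 58 42
f 61 58 62
f 44 67 63
f 67 43 59
f 63 59 36
f 67 59 63
f 78 77 80
f 78 80 79
f 80 77 81
f 80 81 79
f 81 77 82
f 81 82 79
f 82 77 83
f 82 83 79
f 83 77 84
f 83 84 79
f 84 77 85
f 84 85 79
f 85 77 86
f 85 86 79
f 86 77 87
f 86 87 79
f 87 77 88
f 87 88 79
f 88 77 78
f 88 78 79



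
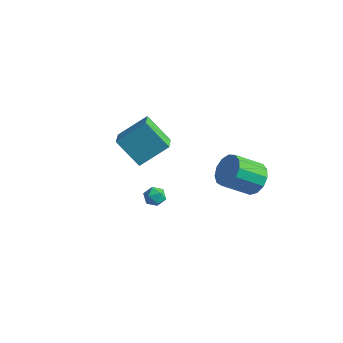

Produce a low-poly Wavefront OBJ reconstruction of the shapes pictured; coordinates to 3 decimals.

v 4.423 4.277 0.95
v 5.193 4.206 1.568
v 4.208 3.092 2.668
v 3.437 3.163 2.05
v 4.892 4.643 1.741
v 3.907 3.528 2.841
v 4.442 4.964 1.663
v 3.457 3.849 2.763
v 3.986 5.066 1.359
v 3.001 3.952 2.459
v 3.669 4.919 0.925
v 2.684 3.804 2.025
v 3.591 4.567 0.499
v 2.605 3.453 1.599
v 3.777 4.124 0.216
v 2.791 3.009 1.316
v 4.168 3.729 0.166
v 3.182 2.615 1.266
v 4.64 3.508 0.365
v 3.654 2.394 1.465
v 5.043 3.532 0.75
v 4.058 2.417 1.85
v 5.249 3.792 1.198
v 4.264 2.677 2.298
v -1.161 1.933 0.815
v -2.568 1.83 2.16
v -1.878 3.071 0.151
v -3.285 2.969 1.497
v -0.175 3.211 1.943
v -1.582 3.109 3.289
v -0.892 4.35 1.28
v -2.299 4.247 2.625
v 1.375 0.277 0.974
v 1.882 0.032 1.258
v 0.778 -0.392 1.462
v 1.285 -0.637 1.746
v 1.09 -0.056 1.896
v 1.459 0.357 1.594
v 1.201 -0.717 1.126
v 1.57 -0.304 0.824
v 1.774 -0.583 1.351
v 1.706 -0.175 1.827
v 0.954 -0.185 0.893
v 0.886 0.223 1.369
f 2 1 5
f 2 5 3
f 3 5 6
f 3 6 4
f 5 1 7
f 5 7 6
f 6 7 8
f 6 8 4
f 7 1 9
f 7 9 8
f 8 9 10
f 8 10 4
f 9 1 11
f 9 11 10
f 10 11 12
f 10 12 4
f 11 1 13
f 11 13 12
f 12 13 14
f 12 14 4
f 13 1 15
f 13 15 14
f 14 15 16
f 14 16 4
f 15 1 17
f 15 17 16
f 16 17 18
f 16 18 4
f 17 1 19
f 17 19 18
f 18 19 20
f 18 20 4
f 19 1 21
f 19 21 20
f 20 21 22
f 20 22 4
f 21 1 23
f 21 23 22
f 22 23 24
f 22 24 4
f 23 1 2
f 23 2 24
f 24 2 3
f 24 3 4
f 26 28 25
f 29 26 25
f 25 28 27
f 27 29 25
f 26 32 28
f 30 26 29
f 30 32 26
f 28 32 27
f 31 29 27
f 27 32 31
f 31 30 29
f 32 30 31
f 33 44 38
f 33 38 34
f 33 34 40
f 33 40 43
f 33 43 44
f 34 38 42
f 38 44 37
f 44 43 35
f 43 40 39
f 40 34 41
f 36 42 37
f 36 37 35
f 36 35 39
f 36 39 41
f 36 41 42
f 37 42 38
f 35 37 44
f 39 35 43
f 41 39 40
f 42 41 34



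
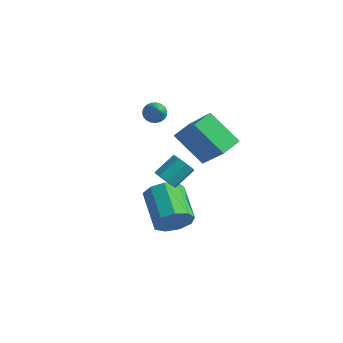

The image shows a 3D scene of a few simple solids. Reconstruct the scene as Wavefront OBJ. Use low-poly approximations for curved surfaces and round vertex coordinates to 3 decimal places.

v -1.26 2.842 2.158
v 0.024 2.486 3.581
v -1.193 3.823 2.343
v 0.091 3.467 3.766
v 0.089 2.973 0.974
v 1.373 2.617 2.397
v 0.156 3.954 1.159
v 1.44 3.598 2.582
v -0.488 1.82 -2.252
v 0.057 2.085 -1.601
v -1.246 3.086 -0.917
v -1.792 2.82 -1.568
v 0.099 2.464 -2.075
v -1.204 3.465 -1.391
v -0.133 2.542 -2.632
v -1.437 3.543 -1.948
v -0.532 2.281 -3.011
v -1.836 3.282 -2.328
v -0.91 1.805 -3.035
v -2.214 2.806 -2.352
v -1.091 1.335 -2.693
v -2.395 2.336 -2.009
v -0.99 1.092 -2.144
v -2.293 2.093 -1.46
v -0.654 1.19 -1.645
v -1.957 2.19 -0.962
v -0.24 1.582 -1.431
v -1.544 2.582 -0.747
v -0.575 1.349 0.649
v -0.191 1.034 0.929
v 0.079 1.937 1.571
v -0.305 2.251 1.291
v -0.021 1.233 0.579
v 0.249 2.135 1.222
v -0.176 1.499 0.27
v 0.094 2.401 0.913
v -0.564 1.677 0.183
v -0.295 2.58 0.825
v -0.959 1.663 0.369
v -0.689 2.566 1.011
v -1.129 1.465 0.718
v -0.859 2.367 1.361
v -0.974 1.199 1.027
v -0.704 2.101 1.67
v -0.585 1.02 1.115
v -0.316 1.923 1.757
v -3.147 4.038 2.058
v -2.723 4.312 1.933
v -2.173 3.042 3.182
v -2.802 4.424 2.1
v -2.94 4.469 2.26
v -3.114 4.44 2.385
v -3.294 4.341 2.454
v -3.448 4.19 2.453
v -3.551 4.012 2.385
v -3.583 3.839 2.26
v -3.54 3.7 2.1
v -3.43 3.619 1.932
v -3.27 3.611 1.787
v -3.089 3.677 1.688
v -2.918 3.805 1.653
v -2.787 3.973 1.688
v -2.718 4.152 1.787
f 2 4 1
f 5 2 1
f 1 4 3
f 3 5 1
f 2 8 4
f 6 2 5
f 6 8 2
f 4 8 3
f 7 5 3
f 3 8 7
f 7 6 5
f 8 6 7
f 10 9 13
f 10 13 11
f 11 13 14
f 11 14 12
f 13 9 15
f 13 15 14
f 14 15 16
f 14 16 12
f 15 9 17
f 15 17 16
f 16 17 18
f 16 18 12
f 17 9 19
f 17 19 18
f 18 19 20
f 18 20 12
f 19 9 21
f 19 21 20
f 20 21 22
f 20 22 12
f 21 9 23
f 21 23 22
f 22 23 24
f 22 24 12
f 23 9 25
f 23 25 24
f 24 25 26
f 24 26 12
f 25 9 27
f 25 27 26
f 26 27 28
f 26 28 12
f 27 9 10
f 27 10 28
f 28 10 11
f 28 11 12
f 30 29 33
f 30 33 31
f 31 33 34
f 31 34 32
f 33 29 35
f 33 35 34
f 34 35 36
f 34 36 32
f 35 29 37
f 35 37 36
f 36 37 38
f 36 38 32
f 37 29 39
f 37 39 38
f 38 39 40
f 38 40 32
f 39 29 41
f 39 41 40
f 40 41 42
f 40 42 32
f 41 29 43
f 41 43 42
f 42 43 44
f 42 44 32
f 43 29 45
f 43 45 44
f 44 45 46
f 44 46 32
f 45 29 30
f 45 30 46
f 46 30 31
f 46 31 32
f 48 47 50
f 48 50 49
f 50 47 51
f 50 51 49
f 51 47 52
f 51 52 49
f 52 47 53
f 52 53 49
f 53 47 54
f 53 54 49
f 54 47 55
f 54 55 49
f 55 47 56
f 55 56 49
f 56 47 57
f 56 57 49
f 57 47 58
f 57 58 49
f 58 47 59
f 58 59 49
f 59 47 60
f 59 60 49
f 60 47 61
f 60 61 49
f 61 47 62
f 61 62 49
f 62 47 63
f 62 63 49
f 63 47 48
f 63 48 49



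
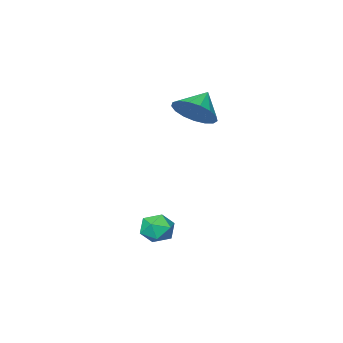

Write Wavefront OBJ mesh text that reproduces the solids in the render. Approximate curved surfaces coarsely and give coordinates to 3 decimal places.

v 1.917 1.95 -0.75
v 2.409 1.825 -1.223
v 1.671 0.855 -0.717
v 2.163 0.73 -1.19
v 2.341 0.929 -0.55
v 2.493 1.606 -0.57
v 1.587 1.074 -1.37
v 1.739 1.751 -1.39
v 2.205 1.284 -1.607
v 2.671 1.195 -1.1
v 1.409 1.485 -0.84
v 1.875 1.396 -0.333
v -0.763 -0.226 3.514
v -0.264 0.111 4.196
v -1.597 -0.514 4.266
v -0.502 0.451 4.063
v -0.799 0.636 3.804
v -1.088 0.623 3.478
v -1.302 0.416 3.161
v -1.393 0.062 2.924
v -1.34 -0.359 2.823
v -1.154 -0.748 2.88
v -0.878 -1.019 3.082
v -0.576 -1.107 3.383
v -0.317 -0.994 3.714
v -0.16 -0.705 4
v -0.141 -0.306 4.174
f 1 12 6
f 1 6 2
f 1 2 8
f 1 8 11
f 1 11 12
f 2 6 10
f 6 12 5
f 12 11 3
f 11 8 7
f 8 2 9
f 4 10 5
f 4 5 3
f 4 3 7
f 4 7 9
f 4 9 10
f 5 10 6
f 3 5 12
f 7 3 11
f 9 7 8
f 10 9 2
f 14 13 16
f 14 16 15
f 16 13 17
f 16 17 15
f 17 13 18
f 17 18 15
f 18 13 19
f 18 19 15
f 19 13 20
f 19 20 15
f 20 13 21
f 20 21 15
f 21 13 22
f 21 22 15
f 22 13 23
f 22 23 15
f 23 13 24
f 23 24 15
f 24 13 25
f 24 25 15
f 25 13 26
f 25 26 15
f 26 13 27
f 26 27 15
f 27 13 14
f 27 14 15



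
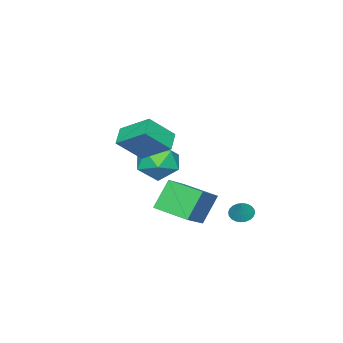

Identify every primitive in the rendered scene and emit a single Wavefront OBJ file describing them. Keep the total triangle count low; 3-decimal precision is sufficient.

v 1.092 2.118 -3.14
v 0.162 2.302 -1.669
v 0.92 3.899 -3.471
v -0.009 4.083 -2
v 2.809 2.477 -2.1
v 1.88 2.661 -0.629
v 2.638 4.258 -2.431
v 1.708 4.442 -0.96
v -0.943 0.738 -0.308
v 0.031 0.695 -1.041
v -1.811 -0.675 -1.379
v -0.837 -0.718 -2.112
v -0.753 -1.115 -0.962
v -0.216 -0.242 -0.3
v -1.564 0.262 -2.12
v -1.027 1.135 -1.458
v -0.353 0.401 -2.161
v 0.149 -0.45 -1.445
v -1.929 0.47 -0.975
v -1.427 -0.381 -0.259
v 1.171 0.853 0.951
v 1.072 2.449 1.94
v 2.009 1.241 0.41
v 1.91 2.837 1.399
v 2.25 0.183 2.141
v 2.151 1.779 3.13
v 3.088 0.571 1.6
v 2.989 2.167 2.589
v -2.705 3.616 -4.314
v -2.183 3.628 -4.685
v -2.095 3.904 -3.446
v -2.264 3.863 -4.706
v -2.412 4.061 -4.668
v -2.604 4.191 -4.576
v -2.812 4.233 -4.445
v -3.004 4.181 -4.293
v -3.15 4.043 -4.145
v -3.228 3.84 -4.022
v -3.227 3.603 -3.944
v -3.146 3.368 -3.923
v -2.998 3.17 -3.961
v -2.805 3.04 -4.052
v -2.598 2.998 -4.184
v -2.406 3.05 -4.336
v -2.26 3.188 -4.484
v -2.182 3.391 -4.607
f 2 4 1
f 5 2 1
f 1 4 3
f 3 5 1
f 2 8 4
f 6 2 5
f 6 8 2
f 4 8 3
f 7 5 3
f 3 8 7
f 7 6 5
f 8 6 7
f 9 20 14
f 9 14 10
f 9 10 16
f 9 16 19
f 9 19 20
f 10 14 18
f 14 20 13
f 20 19 11
f 19 16 15
f 16 10 17
f 12 18 13
f 12 13 11
f 12 11 15
f 12 15 17
f 12 17 18
f 13 18 14
f 11 13 20
f 15 11 19
f 17 15 16
f 18 17 10
f 22 24 21
f 25 22 21
f 21 24 23
f 23 25 21
f 22 28 24
f 26 22 25
f 26 28 22
f 24 28 23
f 27 25 23
f 23 28 27
f 27 26 25
f 28 26 27
f 30 29 32
f 30 32 31
f 32 29 33
f 32 33 31
f 33 29 34
f 33 34 31
f 34 29 35
f 34 35 31
f 35 29 36
f 35 36 31
f 36 29 37
f 36 37 31
f 37 29 38
f 37 38 31
f 38 29 39
f 38 39 31
f 39 29 40
f 39 40 31
f 40 29 41
f 40 41 31
f 41 29 42
f 41 42 31
f 42 29 43
f 42 43 31
f 43 29 44
f 43 44 31
f 44 29 45
f 44 45 31
f 45 29 46
f 45 46 31
f 46 29 30
f 46 30 31



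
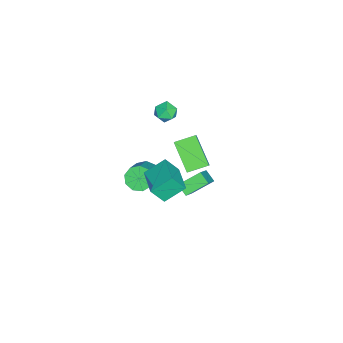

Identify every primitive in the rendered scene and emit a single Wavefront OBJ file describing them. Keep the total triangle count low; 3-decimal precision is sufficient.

v 1.935 2.586 1.663
v 0.764 1.514 2.913
v 1.335 3.64 2.005
v 0.164 2.568 3.255
v 2.636 2.732 2.445
v 1.465 1.66 3.695
v 2.036 3.786 2.787
v 0.865 2.714 4.037
v 2.275 2.178 2.163
v 2.525 1.48 3.169
v 3.824 3.011 2.355
v 4.075 2.313 3.361
v 2.925 1.167 1.299
v 3.176 0.469 2.305
v 4.475 2 1.491
v 4.725 1.302 2.497
v -2.037 1.266 -4.073
v -0.638 1.293 -2.759
v -2.777 2.38 -3.308
v -1.377 2.406 -1.994
v -1.623 1.854 -4.526
v -0.223 1.88 -3.212
v -2.362 2.967 -3.761
v -0.963 2.994 -2.447
v -4.641 -0.157 0.403
v -4.098 0.252 0.782
v -3.782 -1.032 0.118
v -3.239 -0.623 0.497
v -3.813 -0.969 0.893
v -4.343 -0.428 1.069
v -3.537 -0.352 -0.169
v -4.067 0.189 0.007
v -3.416 0.132 0.428
v -3.586 -0.249 1.085
v -4.294 -0.531 -0.185
v -4.464 -0.912 0.472
v 1.02 -0.123 -0.31
v 1.507 -0.33 -0.95
v 2.867 -0.283 0.07
v 2.38 -0.077 0.71
v 1.462 0.235 -0.915
v 2.821 0.282 0.105
v 1.21 0.632 -0.597
v 2.569 0.679 0.423
v 0.869 0.676 -0.144
v 2.228 0.722 0.875
v 0.599 0.346 0.23
v 1.959 0.392 1.25
v 0.526 -0.204 0.352
v 1.886 -0.158 1.372
v 0.685 -0.716 0.164
v 2.044 -0.67 1.184
v 1 -0.95 -0.245
v 2.36 -0.904 0.774
v 1.325 -0.798 -0.685
v 2.684 -0.751 0.334
f 2 4 1
f 5 2 1
f 1 4 3
f 3 5 1
f 2 8 4
f 6 2 5
f 6 8 2
f 4 8 3
f 7 5 3
f 3 8 7
f 7 6 5
f 8 6 7
f 10 12 9
f 13 10 9
f 9 12 11
f 11 13 9
f 10 16 12
f 14 10 13
f 14 16 10
f 12 16 11
f 15 13 11
f 11 16 15
f 15 14 13
f 16 14 15
f 18 20 17
f 21 18 17
f 17 20 19
f 19 21 17
f 18 24 20
f 22 18 21
f 22 24 18
f 20 24 19
f 23 21 19
f 19 24 23
f 23 22 21
f 24 22 23
f 25 36 30
f 25 30 26
f 25 26 32
f 25 32 35
f 25 35 36
f 26 30 34
f 30 36 29
f 36 35 27
f 35 32 31
f 32 26 33
f 28 34 29
f 28 29 27
f 28 27 31
f 28 31 33
f 28 33 34
f 29 34 30
f 27 29 36
f 31 27 35
f 33 31 32
f 34 33 26
f 38 37 41
f 38 41 39
f 39 41 42
f 39 42 40
f 41 37 43
f 41 43 42
f 42 43 44
f 42 44 40
f 43 37 45
f 43 45 44
f 44 45 46
f 44 46 40
f 45 37 47
f 45 47 46
f 46 47 48
f 46 48 40
f 47 37 49
f 47 49 48
f 48 49 50
f 48 50 40
f 49 37 51
f 49 51 50
f 50 51 52
f 50 52 40
f 51 37 53
f 51 53 52
f 52 53 54
f 52 54 40
f 53 37 55
f 53 55 54
f 54 55 56
f 54 56 40
f 55 37 38
f 55 38 56
f 56 38 39
f 56 39 40



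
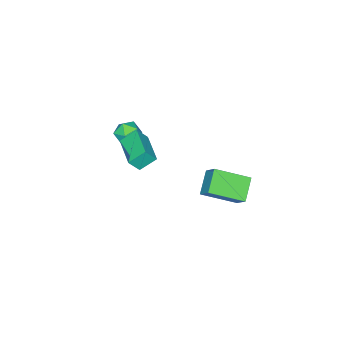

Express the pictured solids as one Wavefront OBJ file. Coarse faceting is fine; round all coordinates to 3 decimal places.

v -1.526 -2.684 -1.307
v -2.279 -2.094 -0.566
v -0.277 -1.058 -1.332
v -1.031 -0.468 -0.592
v -1.029 -3.052 -0.508
v -1.783 -2.462 0.232
v 0.219 -1.426 -0.534
v -0.534 -0.836 0.207
v -1.894 2.202 -0.66
v -1.538 3.012 0.279
v -3.148 3.721 -1.496
v -2.792 4.531 -0.558
v -0.728 2.689 -1.522
v -0.372 3.499 -0.584
v -1.982 4.208 -2.359
v -1.626 5.018 -1.42
v -1.754 -2.449 -0.779
v -1.266 -3.102 -1.059
v -2.614 -3.358 -0.161
v -2.126 -4.011 -0.441
v -1.825 -3.475 0.164
v -1.293 -2.914 -0.218
v -2.587 -3.546 -1.002
v -2.055 -2.985 -1.384
v -1.78 -3.78 -1.196
v -1.309 -3.736 -0.476
v -2.571 -2.724 -0.744
v -2.1 -2.68 -0.024
f 2 4 1
f 5 2 1
f 1 4 3
f 3 5 1
f 2 8 4
f 6 2 5
f 6 8 2
f 4 8 3
f 7 5 3
f 3 8 7
f 7 6 5
f 8 6 7
f 10 12 9
f 13 10 9
f 9 12 11
f 11 13 9
f 10 16 12
f 14 10 13
f 14 16 10
f 12 16 11
f 15 13 11
f 11 16 15
f 15 14 13
f 16 14 15
f 17 28 22
f 17 22 18
f 17 18 24
f 17 24 27
f 17 27 28
f 18 22 26
f 22 28 21
f 28 27 19
f 27 24 23
f 24 18 25
f 20 26 21
f 20 21 19
f 20 19 23
f 20 23 25
f 20 25 26
f 21 26 22
f 19 21 28
f 23 19 27
f 25 23 24
f 26 25 18



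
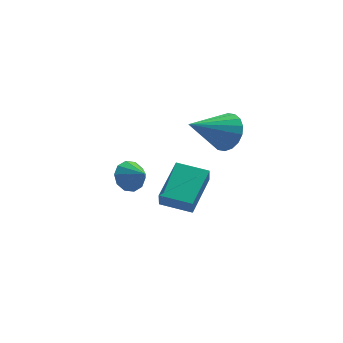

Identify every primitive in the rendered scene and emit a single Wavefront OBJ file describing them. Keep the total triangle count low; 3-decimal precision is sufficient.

v -0.811 -3.448 0.137
v -0.168 -3.167 -0.204
v -0.209 -4.112 0.723
v -0.256 -2.901 0.188
v -0.556 -2.844 0.561
v -0.954 -3.018 0.772
v -1.296 -3.356 0.741
v -1.453 -3.729 0.479
v -1.365 -3.994 0.086
v -1.065 -4.051 -0.287
v -0.667 -3.878 -0.498
v -0.325 -3.54 -0.466
v 3.291 -1.449 1.27
v 3.67 -1.085 2.109
v 1.649 -2.271 2.37
v 3.412 -0.757 1.968
v 3.129 -0.566 1.689
v 2.879 -0.55 1.327
v 2.71 -0.712 0.954
v 2.656 -1.02 0.643
v 2.728 -1.413 0.457
v 2.911 -1.813 0.431
v 3.17 -2.14 0.572
v 3.452 -2.331 0.851
v 3.703 -2.347 1.213
v 3.872 -2.185 1.587
v 3.926 -1.878 1.897
v 3.854 -1.485 2.084
v 0.588 0.369 -4.496
v 0.556 0.026 -3.676
v 1.465 2.208 -3.692
v 1.433 1.864 -2.872
v 2.007 -0.224 -4.688
v 1.975 -0.568 -3.868
v 2.884 1.614 -3.884
v 2.852 1.271 -3.064
f 2 1 4
f 2 4 3
f 4 1 5
f 4 5 3
f 5 1 6
f 5 6 3
f 6 1 7
f 6 7 3
f 7 1 8
f 7 8 3
f 8 1 9
f 8 9 3
f 9 1 10
f 9 10 3
f 10 1 11
f 10 11 3
f 11 1 12
f 11 12 3
f 12 1 2
f 12 2 3
f 14 13 16
f 14 16 15
f 16 13 17
f 16 17 15
f 17 13 18
f 17 18 15
f 18 13 19
f 18 19 15
f 19 13 20
f 19 20 15
f 20 13 21
f 20 21 15
f 21 13 22
f 21 22 15
f 22 13 23
f 22 23 15
f 23 13 24
f 23 24 15
f 24 13 25
f 24 25 15
f 25 13 26
f 25 26 15
f 26 13 27
f 26 27 15
f 27 13 28
f 27 28 15
f 28 13 14
f 28 14 15
f 30 32 29
f 33 30 29
f 29 32 31
f 31 33 29
f 30 36 32
f 34 30 33
f 34 36 30
f 32 36 31
f 35 33 31
f 31 36 35
f 35 34 33
f 36 34 35



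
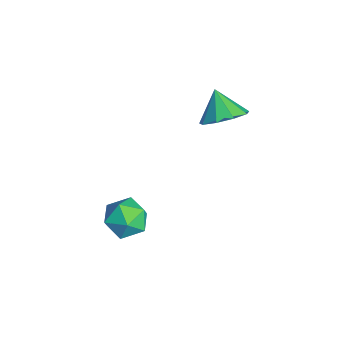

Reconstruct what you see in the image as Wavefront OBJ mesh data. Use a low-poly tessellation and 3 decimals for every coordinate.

v -1.892 2.844 2.291
v -1.107 3.037 3.006
v -2.828 2.656 3.369
v -1.443 3.669 2.824
v -1.99 3.915 2.393
v -2.491 3.66 1.914
v -2.712 3.023 1.611
v -2.549 2.303 1.626
v -2.079 1.836 1.953
v -1.521 1.841 2.437
v -1.137 2.315 2.853
v -1.663 -1.478 -3.05
v -1.06 -0.63 -2.792
v -0.5 -2.53 -2.308
v 0.103 -1.682 -2.05
v -0.84 -1.837 -1.565
v -1.56 -1.186 -2.023
v -0 -1.974 -3.077
v -0.72 -1.323 -3.535
v -0.033 -0.936 -2.809
v -0.552 -0.851 -1.874
v -1.008 -2.309 -3.226
v -1.527 -2.224 -2.291
f 2 1 4
f 2 4 3
f 4 1 5
f 4 5 3
f 5 1 6
f 5 6 3
f 6 1 7
f 6 7 3
f 7 1 8
f 7 8 3
f 8 1 9
f 8 9 3
f 9 1 10
f 9 10 3
f 10 1 11
f 10 11 3
f 11 1 2
f 11 2 3
f 12 23 17
f 12 17 13
f 12 13 19
f 12 19 22
f 12 22 23
f 13 17 21
f 17 23 16
f 23 22 14
f 22 19 18
f 19 13 20
f 15 21 16
f 15 16 14
f 15 14 18
f 15 18 20
f 15 20 21
f 16 21 17
f 14 16 23
f 18 14 22
f 20 18 19
f 21 20 13



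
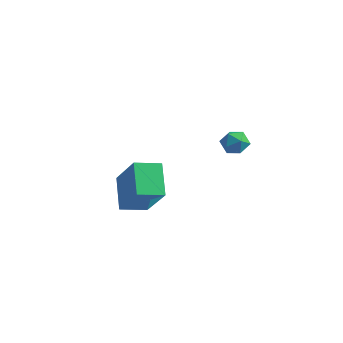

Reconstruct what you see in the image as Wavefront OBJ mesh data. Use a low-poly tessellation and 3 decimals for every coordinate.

v 0.088 4.289 3.115
v 0.48 4.202 2.615
v -0.64 3.718 2.645
v -0.248 3.631 2.145
v -0.114 3.356 2.709
v 0.335 3.709 3
v -0.495 4.211 2.26
v -0.046 4.564 2.551
v 0.119 4.154 2.087
v 0.355 3.625 2.364
v -0.515 4.295 2.896
v -0.279 3.766 3.173
v -0.853 -1.838 2.862
v -1.623 -0.855 3.747
v -2.032 -1.261 1.197
v -2.801 -0.278 2.082
v -0.119 -1.042 2.618
v -0.888 -0.059 3.503
v -1.297 -0.465 0.953
v -2.067 0.518 1.838
f 1 12 6
f 1 6 2
f 1 2 8
f 1 8 11
f 1 11 12
f 2 6 10
f 6 12 5
f 12 11 3
f 11 8 7
f 8 2 9
f 4 10 5
f 4 5 3
f 4 3 7
f 4 7 9
f 4 9 10
f 5 10 6
f 3 5 12
f 7 3 11
f 9 7 8
f 10 9 2
f 14 16 13
f 17 14 13
f 13 16 15
f 15 17 13
f 14 20 16
f 18 14 17
f 18 20 14
f 16 20 15
f 19 17 15
f 15 20 19
f 19 18 17
f 20 18 19



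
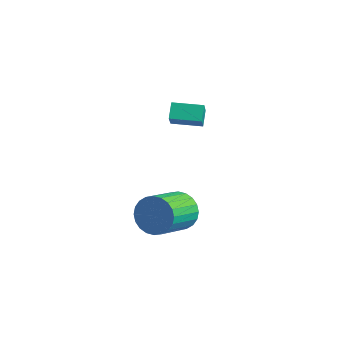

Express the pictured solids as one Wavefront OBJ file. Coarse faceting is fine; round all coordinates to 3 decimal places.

v 1.242 -2.429 -3.924
v 1.639 -1.965 -3.07
v 2.114 -3.746 -2.322
v 1.718 -4.211 -3.176
v 1.249 -2.021 -2.957
v 1.725 -3.803 -2.208
v 0.859 -2.14 -2.991
v 1.334 -3.921 -2.242
v 0.526 -2.302 -3.167
v 1.002 -4.084 -2.418
v 0.303 -2.484 -3.458
v 0.778 -4.266 -2.71
v 0.223 -2.658 -3.82
v 0.698 -4.439 -3.072
v 0.298 -2.796 -4.198
v 0.773 -4.578 -3.45
v 0.516 -2.879 -4.535
v 0.992 -4.661 -3.787
v 0.846 -2.894 -4.778
v 1.321 -4.675 -4.03
v 1.235 -2.837 -4.892
v 1.711 -4.619 -4.143
v 1.626 -2.719 -4.858
v 2.101 -4.5 -4.109
v 1.958 -2.556 -4.682
v 2.434 -4.338 -3.933
v 2.182 -2.374 -4.39
v 2.657 -4.156 -3.642
v 2.262 -2.201 -4.028
v 2.737 -3.982 -3.28
v 2.187 -2.062 -3.65
v 2.662 -3.844 -2.902
v 1.968 -1.979 -3.313
v 2.444 -3.761 -2.565
v -4.033 1.359 -2.363
v -4.483 1.879 -1.679
v -2.911 2.426 -2.435
v -3.361 2.946 -1.751
v -3.359 0.714 -1.429
v -3.809 1.234 -0.745
v -2.237 1.781 -1.501
v -2.687 2.301 -0.817
f 2 1 5
f 2 5 3
f 3 5 6
f 3 6 4
f 5 1 7
f 5 7 6
f 6 7 8
f 6 8 4
f 7 1 9
f 7 9 8
f 8 9 10
f 8 10 4
f 9 1 11
f 9 11 10
f 10 11 12
f 10 12 4
f 11 1 13
f 11 13 12
f 12 13 14
f 12 14 4
f 13 1 15
f 13 15 14
f 14 15 16
f 14 16 4
f 15 1 17
f 15 17 16
f 16 17 18
f 16 18 4
f 17 1 19
f 17 19 18
f 18 19 20
f 18 20 4
f 19 1 21
f 19 21 20
f 20 21 22
f 20 22 4
f 21 1 23
f 21 23 22
f 22 23 24
f 22 24 4
f 23 1 25
f 23 25 24
f 24 25 26
f 24 26 4
f 25 1 27
f 25 27 26
f 26 27 28
f 26 28 4
f 27 1 29
f 27 29 28
f 28 29 30
f 28 30 4
f 29 1 31
f 29 31 30
f 30 31 32
f 30 32 4
f 31 1 33
f 31 33 32
f 32 33 34
f 32 34 4
f 33 1 2
f 33 2 34
f 34 2 3
f 34 3 4
f 36 38 35
f 39 36 35
f 35 38 37
f 37 39 35
f 36 42 38
f 40 36 39
f 40 42 36
f 38 42 37
f 41 39 37
f 37 42 41
f 41 40 39
f 42 40 41



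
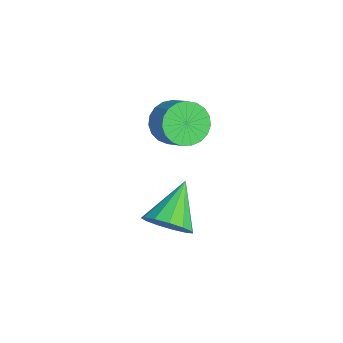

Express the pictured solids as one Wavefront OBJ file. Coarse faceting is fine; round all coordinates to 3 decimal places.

v -2.656 0.333 -0.583
v -2.001 -0.021 -1.365
v -0.968 0.334 -0.66
v -1.624 0.687 0.123
v -2.066 0.407 -1.484
v -1.034 0.762 -0.779
v -2.234 0.822 -1.448
v -1.201 1.177 -0.742
v -2.475 1.153 -1.261
v -1.442 1.508 -0.556
v -2.747 1.341 -0.958
v -1.714 1.696 -0.253
v -3.003 1.355 -0.589
v -1.971 1.71 0.116
v -3.2 1.193 -0.22
v -2.167 1.547 0.485
v -3.302 0.881 0.087
v -2.27 1.236 0.792
v -3.293 0.475 0.278
v -2.26 0.83 0.983
v -3.174 0.044 0.32
v -2.141 0.399 1.026
v -2.965 -0.337 0.206
v -1.932 0.018 0.912
v -2.703 -0.602 -0.044
v -1.67 -0.247 0.661
v -2.433 -0.706 -0.387
v -1.4 -0.351 0.318
v -2.201 -0.63 -0.765
v -1.169 -0.275 -0.059
v -2.048 -0.387 -1.11
v -1.016 -0.033 -0.405
v 2.478 -0.962 -2.341
v 3.174 -1.03 -1.531
v 1.062 0.062 -1.039
v 3.291 -0.51 -1.812
v 3.151 -0.134 -2.262
v 2.796 -0.021 -2.736
v 2.341 -0.206 -3.085
v 1.93 -0.632 -3.198
v 1.692 -1.163 -3.039
v 1.704 -1.63 -2.658
v 1.962 -1.885 -2.176
v 2.384 -1.847 -1.747
v 2.836 -1.529 -1.506
f 2 1 5
f 2 5 3
f 3 5 6
f 3 6 4
f 5 1 7
f 5 7 6
f 6 7 8
f 6 8 4
f 7 1 9
f 7 9 8
f 8 9 10
f 8 10 4
f 9 1 11
f 9 11 10
f 10 11 12
f 10 12 4
f 11 1 13
f 11 13 12
f 12 13 14
f 12 14 4
f 13 1 15
f 13 15 14
f 14 15 16
f 14 16 4
f 15 1 17
f 15 17 16
f 16 17 18
f 16 18 4
f 17 1 19
f 17 19 18
f 18 19 20
f 18 20 4
f 19 1 21
f 19 21 20
f 20 21 22
f 20 22 4
f 21 1 23
f 21 23 22
f 22 23 24
f 22 24 4
f 23 1 25
f 23 25 24
f 24 25 26
f 24 26 4
f 25 1 27
f 25 27 26
f 26 27 28
f 26 28 4
f 27 1 29
f 27 29 28
f 28 29 30
f 28 30 4
f 29 1 31
f 29 31 30
f 30 31 32
f 30 32 4
f 31 1 2
f 31 2 32
f 32 2 3
f 32 3 4
f 34 33 36
f 34 36 35
f 36 33 37
f 36 37 35
f 37 33 38
f 37 38 35
f 38 33 39
f 38 39 35
f 39 33 40
f 39 40 35
f 40 33 41
f 40 41 35
f 41 33 42
f 41 42 35
f 42 33 43
f 42 43 35
f 43 33 44
f 43 44 35
f 44 33 45
f 44 45 35
f 45 33 34
f 45 34 35



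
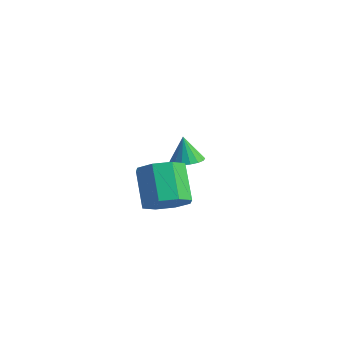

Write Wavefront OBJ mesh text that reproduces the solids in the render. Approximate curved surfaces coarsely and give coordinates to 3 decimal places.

v -2.108 2.644 -3.19
v -1.39 2.976 -3.016
v -2.472 2.716 -1.83
v -1.617 3.281 -3.093
v -1.957 3.44 -3.192
v -2.331 3.416 -3.29
v -2.654 3.216 -3.366
v -2.852 2.885 -3.402
v -2.88 2.498 -3.389
v -2.731 2.145 -3.33
v -2.439 1.906 -3.24
v -2.072 1.837 -3.138
v -1.713 1.952 -3.048
v -1.444 2.226 -2.991
v -1.328 2.595 -2.979
v 2.553 -2.716 -1.66
v 3.357 -2.787 -0.943
v 2.172 -2.096 0.457
v 1.367 -2.024 -0.26
v 3.337 -2.053 -1.323
v 2.151 -1.362 0.077
v 2.857 -1.707 -1.9
v 1.671 -1.016 -0.501
v 2.199 -1.952 -2.337
v 1.013 -1.261 -0.937
v 1.748 -2.644 -2.377
v 0.563 -1.953 -0.977
v 1.769 -3.378 -1.997
v 0.583 -2.687 -0.597
v 2.249 -3.724 -1.419
v 1.063 -3.033 -0.02
v 2.907 -3.479 -0.983
v 1.721 -2.788 0.417
f 2 1 4
f 2 4 3
f 4 1 5
f 4 5 3
f 5 1 6
f 5 6 3
f 6 1 7
f 6 7 3
f 7 1 8
f 7 8 3
f 8 1 9
f 8 9 3
f 9 1 10
f 9 10 3
f 10 1 11
f 10 11 3
f 11 1 12
f 11 12 3
f 12 1 13
f 12 13 3
f 13 1 14
f 13 14 3
f 14 1 15
f 14 15 3
f 15 1 2
f 15 2 3
f 17 16 20
f 17 20 18
f 18 20 21
f 18 21 19
f 20 16 22
f 20 22 21
f 21 22 23
f 21 23 19
f 22 16 24
f 22 24 23
f 23 24 25
f 23 25 19
f 24 16 26
f 24 26 25
f 25 26 27
f 25 27 19
f 26 16 28
f 26 28 27
f 27 28 29
f 27 29 19
f 28 16 30
f 28 30 29
f 29 30 31
f 29 31 19
f 30 16 32
f 30 32 31
f 31 32 33
f 31 33 19
f 32 16 17
f 32 17 33
f 33 17 18
f 33 18 19



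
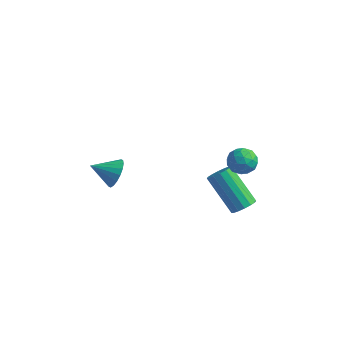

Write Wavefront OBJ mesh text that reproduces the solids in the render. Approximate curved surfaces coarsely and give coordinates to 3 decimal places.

v -2.968 -1.3 -1.234
v -2.449 -1.704 -0.815
v -3.892 -1.92 -0.686
v -2.513 -1.429 -0.614
v -2.668 -1.129 -0.535
v -2.882 -0.862 -0.595
v -3.113 -0.682 -0.781
v -3.316 -0.625 -1.057
v -3.449 -0.701 -1.369
v -3.487 -0.896 -1.653
v -3.423 -1.172 -1.855
v -3.268 -1.472 -1.933
v -3.054 -1.739 -1.874
v -2.823 -1.918 -1.687
v -2.62 -1.976 -1.411
v -2.487 -1.899 -1.1
v 2.897 0.562 1.105
v 3.137 0.259 1.706
v 2.163 -0.319 0.954
v 2.403 -0.622 1.555
v 2.021 -0.019 1.587
v 2.474 0.526 1.68
v 2.826 -0.586 0.98
v 3.279 -0.041 1.073
v 3.093 -0.45 1.629
v 2.596 -0.1 2.004
v 2.704 0.04 0.656
v 2.207 0.39 1.031
v 3.081 0.488 1.419
v 2.219 -0.548 1.241
v 1.994 -0.194 1.26
v 2.135 -0.372 1.614
v 2.692 0.645 1.404
v 2.833 0.467 1.757
v 2.177 0.303 1.687
v 2.467 -0.527 0.903
v 2.608 -0.705 1.256
v 3.165 0.312 1.046
v 3.306 0.134 1.4
v 3.123 -0.363 0.973
v 3.197 -0.107 1.727
v 2.766 -0.625 1.638
v 3.014 -0.604 1.3
v 3.281 -0.283 1.354
v 2.905 0.099 1.947
v 2.473 -0.419 1.859
v 2.248 -0.065 1.878
v 2.515 0.255 1.932
v 2.879 -0.318 1.902
v 2.827 0.359 0.801
v 2.395 -0.159 0.713
v 2.785 -0.315 0.728
v 3.052 0.005 0.782
v 2.534 0.565 1.022
v 2.103 0.047 0.933
v 2.019 0.223 1.306
v 2.286 0.544 1.36
v 2.421 0.258 0.758
v 2.824 -0.096 -1.637
v 3.257 0.094 -1.253
v 1.83 0.367 0.222
v 1.396 0.176 -0.163
v 3.156 0.356 -1.398
v 1.729 0.628 0.076
v 2.967 0.496 -1.608
v 1.539 0.768 -0.134
v 2.738 0.478 -1.826
v 1.311 0.75 -0.351
v 2.533 0.306 -1.993
v 1.106 0.578 -0.518
v 2.406 0.026 -2.064
v 0.978 0.298 -0.59
v 2.39 -0.287 -2.022
v 0.963 -0.014 -0.547
v 2.491 -0.548 -1.876
v 1.064 -0.276 -0.402
v 2.681 -0.688 -1.666
v 1.253 -0.416 -0.192
v 2.909 -0.67 -1.449
v 1.482 -0.398 0.026
v 3.114 -0.498 -1.282
v 1.687 -0.226 0.193
v 3.242 -0.218 -1.21
v 1.814 0.054 0.264
f 2 1 4
f 2 4 3
f 4 1 5
f 4 5 3
f 5 1 6
f 5 6 3
f 6 1 7
f 6 7 3
f 7 1 8
f 7 8 3
f 8 1 9
f 8 9 3
f 9 1 10
f 9 10 3
f 10 1 11
f 10 11 3
f 11 1 12
f 11 12 3
f 12 1 13
f 12 13 3
f 13 1 14
f 13 14 3
f 14 1 15
f 14 15 3
f 15 1 16
f 15 16 3
f 16 1 2
f 16 2 3
f 17 54 33
f 54 28 57
f 33 57 22
f 54 57 33
f 17 33 29
f 33 22 34
f 29 34 18
f 33 34 29
f 17 29 38
f 29 18 39
f 38 39 24
f 29 39 38
f 17 38 50
f 38 24 53
f 50 53 27
f 38 53 50
f 17 50 54
f 50 27 58
f 54 58 28
f 50 58 54
f 18 34 45
f 34 22 48
f 45 48 26
f 34 48 45
f 22 57 35
f 57 28 56
f 35 56 21
f 57 56 35
f 28 58 55
f 58 27 51
f 55 51 19
f 58 51 55
f 27 53 52
f 53 24 40
f 52 40 23
f 53 40 52
f 24 39 44
f 39 18 41
f 44 41 25
f 39 41 44
f 20 46 32
f 46 26 47
f 32 47 21
f 46 47 32
f 20 32 30
f 32 21 31
f 30 31 19
f 32 31 30
f 20 30 37
f 30 19 36
f 37 36 23
f 30 36 37
f 20 37 42
f 37 23 43
f 42 43 25
f 37 43 42
f 20 42 46
f 42 25 49
f 46 49 26
f 42 49 46
f 21 47 35
f 47 26 48
f 35 48 22
f 47 48 35
f 19 31 55
f 31 21 56
f 55 56 28
f 31 56 55
f 23 36 52
f 36 19 51
f 52 51 27
f 36 51 52
f 25 43 44
f 43 23 40
f 44 40 24
f 43 40 44
f 26 49 45
f 49 25 41
f 45 41 18
f 49 41 45
f 60 59 63
f 60 63 61
f 61 63 64
f 61 64 62
f 63 59 65
f 63 65 64
f 64 65 66
f 64 66 62
f 65 59 67
f 65 67 66
f 66 67 68
f 66 68 62
f 67 59 69
f 67 69 68
f 68 69 70
f 68 70 62
f 69 59 71
f 69 71 70
f 70 71 72
f 70 72 62
f 71 59 73
f 71 73 72
f 72 73 74
f 72 74 62
f 73 59 75
f 73 75 74
f 74 75 76
f 74 76 62
f 75 59 77
f 75 77 76
f 76 77 78
f 76 78 62
f 77 59 79
f 77 79 78
f 78 79 80
f 78 80 62
f 79 59 81
f 79 81 80
f 80 81 82
f 80 82 62
f 81 59 83
f 81 83 82
f 82 83 84
f 82 84 62
f 83 59 60
f 83 60 84
f 84 60 61
f 84 61 62

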